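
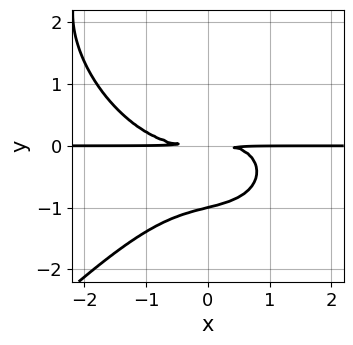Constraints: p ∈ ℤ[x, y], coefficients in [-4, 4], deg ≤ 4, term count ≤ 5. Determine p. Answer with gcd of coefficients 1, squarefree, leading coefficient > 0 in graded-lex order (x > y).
x^3*y - y^4 - x*y^2 + 2*y^3 + 3*y^2

(a) Degree: a generic line meets the curve in up to 4 points, so deg p = 4.
(b) Against the integer gridlines: the visible x-axis segment lies entirely on the curve; one y-axis crossing is at y = -1.
(c) Fitting integer coefficients to these (and the overall shape) gives p.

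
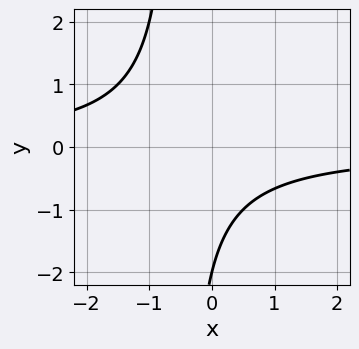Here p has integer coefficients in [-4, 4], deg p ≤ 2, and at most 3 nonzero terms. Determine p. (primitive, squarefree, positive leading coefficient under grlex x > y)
First, degree: no degree-1 curve has this shape, so deg p = 2.
Then, reading off the gridlines: it crosses the y-axis at the gridline y = -2; the curve avoids every integer x-axis point in the box.
Finally, the integer polynomial consistent with all of this is the stated p.

2*x*y + y + 2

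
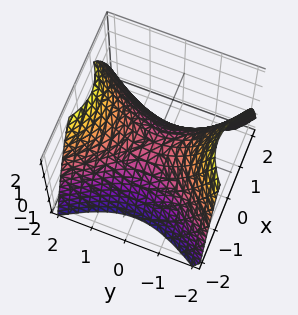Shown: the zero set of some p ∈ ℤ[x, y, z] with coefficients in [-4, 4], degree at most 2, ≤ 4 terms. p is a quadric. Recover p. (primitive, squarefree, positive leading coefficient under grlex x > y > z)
First, degree: a hyperbolic paraboloid; a quadric, so deg p = 2.
Next, symmetries: it's symmetric under y → −y, forcing even powers of y; mirror symmetry x ↦ −x ⇒ only even powers of x.
Next, against the integer gridlines: one x-axis crossing is at x = 0; it meets the z-axis at z = 0 (among the integer gridlines); it meets the y-axis at y = 0 (among the integer gridlines).
Finally, solving for integer coefficients yields p as stated.

3*x^2 - 2*y^2 + 3*z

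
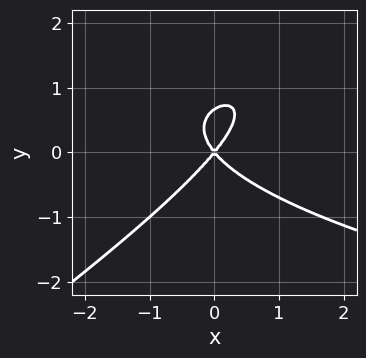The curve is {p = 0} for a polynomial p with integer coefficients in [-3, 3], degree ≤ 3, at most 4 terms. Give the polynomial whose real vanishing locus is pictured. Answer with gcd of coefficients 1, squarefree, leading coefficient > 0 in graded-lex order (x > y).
2*x*y^2 - 3*y^3 - 3*x^2 + 2*y^2

(a) The degree is 3 — the shape is more complex than any degree-2 curve.
(b) From the axis intercepts and sections: it crosses the x-axis at the gridline x = 0; it meets the y-axis at y = 0 (among the integer gridlines).
(c) Solving for integer coefficients yields p as stated.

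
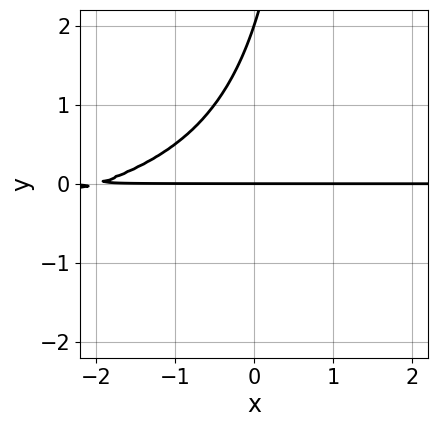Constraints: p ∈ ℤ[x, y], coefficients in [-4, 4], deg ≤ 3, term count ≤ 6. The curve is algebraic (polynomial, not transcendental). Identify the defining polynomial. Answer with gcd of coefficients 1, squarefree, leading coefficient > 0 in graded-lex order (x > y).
(a) Degree: the shape is more complex than any degree-2 curve, so deg p = 3.
(b) From the visible intercepts: among the integer gridlines, it crosses the y-axis at y ∈ {0, 2}; every point of the x-axis in the box is on the curve.
(c) Matching integer coefficients to the picture gives p.

x*y^2 + x*y - y^2 + 2*y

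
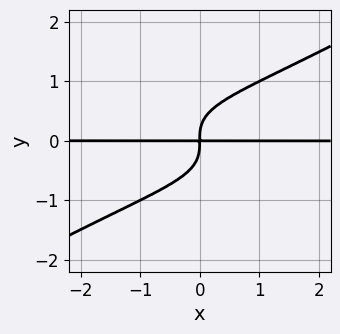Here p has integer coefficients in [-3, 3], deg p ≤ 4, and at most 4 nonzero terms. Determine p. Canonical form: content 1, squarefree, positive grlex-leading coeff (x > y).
x^2*y^2 - 3*y^4 + 2*x*y

First, degree: no degree-3 curve has this shape, so deg p = 4.
Next, against the integer gridlines: the visible x-axis segment lies entirely on the curve.
Finally, the integer polynomial consistent with all of this is the stated p.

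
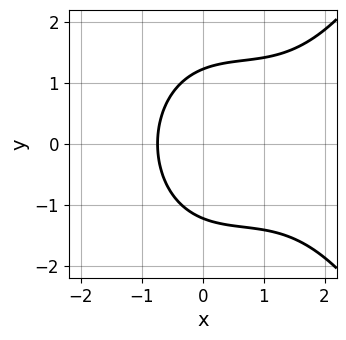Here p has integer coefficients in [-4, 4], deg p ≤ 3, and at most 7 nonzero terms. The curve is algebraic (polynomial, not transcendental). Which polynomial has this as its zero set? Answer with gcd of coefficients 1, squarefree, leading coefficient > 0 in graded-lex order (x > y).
(a) Degree: the shape is more complex than any degree-2 curve, so deg p = 3.
(b) Symmetries: it's symmetric under y → −y, forcing even powers of y.
(c) Matching integer coefficients to the picture gives p.

x^3 - 2*x^2 - 2*y^2 + 2*x + 3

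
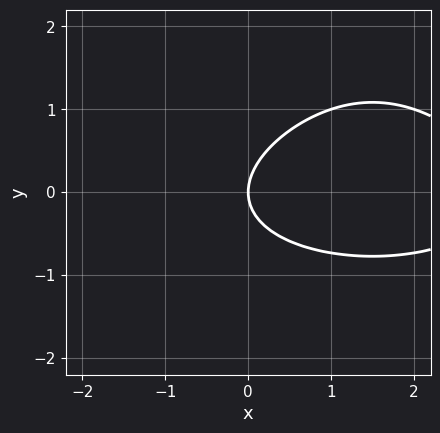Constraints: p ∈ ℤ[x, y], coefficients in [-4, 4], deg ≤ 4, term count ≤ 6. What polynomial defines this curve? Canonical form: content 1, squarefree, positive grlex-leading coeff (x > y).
y^3 - x^2 - 3*y^2 + 3*x

First, degree: the shape is more complex than any degree-2 curve, so deg p = 3.
Next, reading off the gridlines: it meets the x-axis at x = 0 (among the integer gridlines); it crosses the y-axis at the gridline y = 0.
Finally, solving for integer coefficients yields p as stated.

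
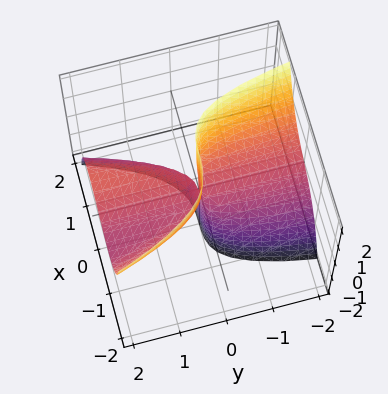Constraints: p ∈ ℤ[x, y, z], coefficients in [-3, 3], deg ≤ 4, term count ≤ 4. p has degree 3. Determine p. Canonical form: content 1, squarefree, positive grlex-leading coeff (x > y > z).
1. Degree: no degree-2 surface has this shape, so deg p = 3.
2. Against the integer gridlines: every point of the z-axis in the box is on the surface; the visible y-axis segment lies entirely on the surface; it meets the x-axis at x = 0 (among the integer gridlines).
3. Assembling these constraints gives the stated polynomial.

3*x^3 - 2*x*y + 3*y*z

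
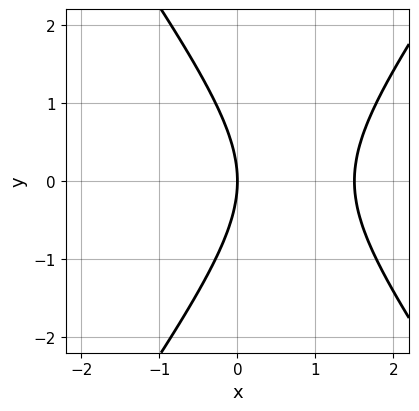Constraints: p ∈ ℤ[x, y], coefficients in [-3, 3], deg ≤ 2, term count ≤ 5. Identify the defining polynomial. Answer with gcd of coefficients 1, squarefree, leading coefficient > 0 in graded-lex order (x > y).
2*x^2 - y^2 - 3*x

First, deg p = 2. No degree-1 curve has this shape.
Then, symmetries: it's symmetric under y → −y, forcing even powers of y.
Next, reading off the gridlines: one x-axis crossing is at x = 0; it meets the y-axis at y = 0 (among the integer gridlines).
Finally, these observations pin down the coefficients.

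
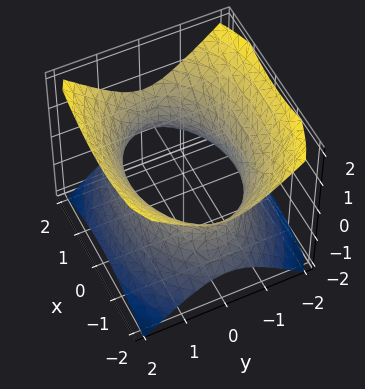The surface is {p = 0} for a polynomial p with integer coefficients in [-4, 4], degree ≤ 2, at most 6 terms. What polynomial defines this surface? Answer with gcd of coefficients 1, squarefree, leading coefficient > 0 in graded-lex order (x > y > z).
(a) Degree: an hourglass — one-sheet hyperboloid; a quadric, so deg p = 2.
(b) Symmetries: it's symmetric under z → −z, forcing even powers of z; mirror symmetry x ↦ −x ⇒ only even powers of x; the y ↦ −y reflection is a symmetry, so y appears only in even powers.
(c) Checking where it meets the axes: no z-intercept at any integer in the box.
(d) These observations pin down the coefficients.

x^2 + 2*y^2 - 2*z^2 - 3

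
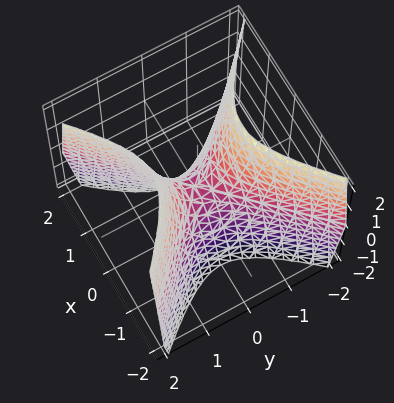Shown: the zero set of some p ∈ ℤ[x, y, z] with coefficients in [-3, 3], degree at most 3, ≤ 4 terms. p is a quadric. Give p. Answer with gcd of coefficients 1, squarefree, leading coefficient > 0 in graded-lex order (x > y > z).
First, degree: a hyperbolic paraboloid; a quadric, so deg p = 2.
Next, symmetries: it's symmetric under x → −x, forcing even powers of x; it's symmetric under y → −y, forcing even powers of y.
Then, observable constraints: it crosses the y-axis at the gridline y = 0; one x-axis crossing is at x = 0; one z-axis crossing is at z = 0.
Finally, assembling these constraints gives the stated polynomial.

2*x^2 - 2*y^2 + z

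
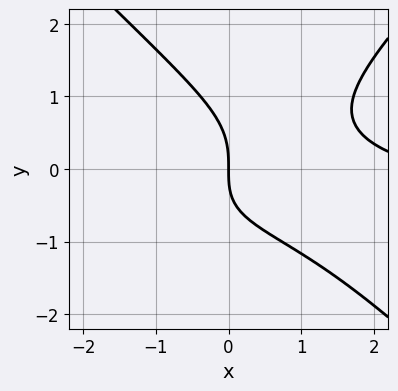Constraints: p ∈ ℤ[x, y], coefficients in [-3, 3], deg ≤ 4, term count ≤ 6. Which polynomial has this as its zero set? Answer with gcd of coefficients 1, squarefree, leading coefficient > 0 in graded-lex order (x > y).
deg p = 3. The shape is more complex than any degree-2 curve.
From the visible intercepts: it meets the y-axis at y = 0 (among the integer gridlines); one x-axis crossing is at x = 0.
The integer polynomial consistent with all of this is the stated p.

2*x^2*y - 2*y^3 + x^2 - x*y - 3*x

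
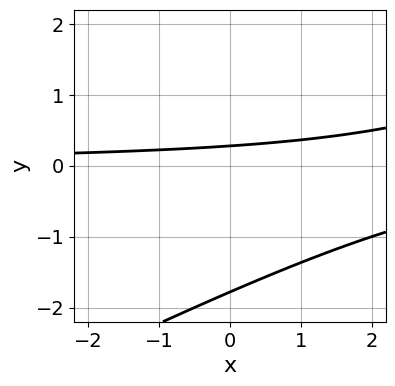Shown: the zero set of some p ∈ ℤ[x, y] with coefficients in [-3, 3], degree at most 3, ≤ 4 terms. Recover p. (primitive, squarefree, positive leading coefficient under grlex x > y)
x*y - 2*y^2 - 3*y + 1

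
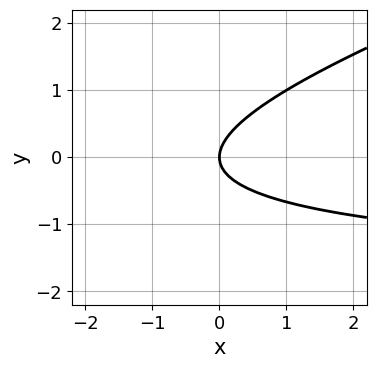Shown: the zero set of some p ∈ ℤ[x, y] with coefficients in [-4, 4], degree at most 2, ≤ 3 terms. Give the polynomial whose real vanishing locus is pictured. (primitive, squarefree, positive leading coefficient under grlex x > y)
(a) Degree: the shape is more complex than any degree-1 curve, so deg p = 2.
(b) Against the integer gridlines: one x-axis crossing is at x = 0; it crosses the y-axis at the gridline y = 0.
(c) Matching integer coefficients to the picture gives p.

x*y - 3*y^2 + 2*x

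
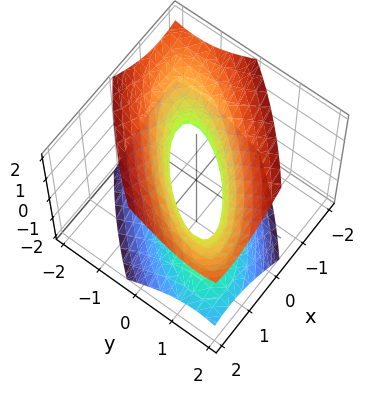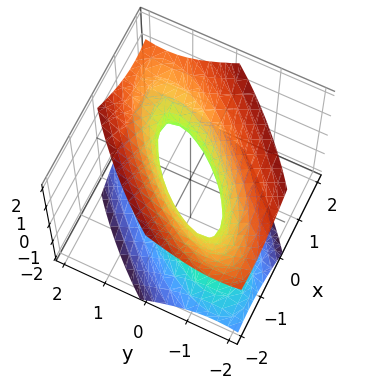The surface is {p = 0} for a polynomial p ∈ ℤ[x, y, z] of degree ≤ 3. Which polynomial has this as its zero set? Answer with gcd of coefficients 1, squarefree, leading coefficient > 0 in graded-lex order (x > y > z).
2*x^2 - 3*x*y + 2*y^2 - 2*z^2 - 1

The degree is 2 — no degree-1 surface has this shape.
Observable constraints: it misses every integer gridline on the z-axis.
Fitting integer coefficients to these (and the overall shape) gives p.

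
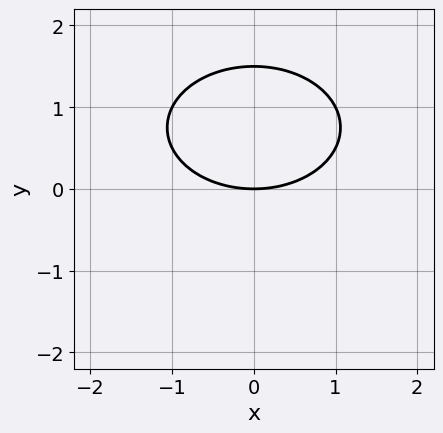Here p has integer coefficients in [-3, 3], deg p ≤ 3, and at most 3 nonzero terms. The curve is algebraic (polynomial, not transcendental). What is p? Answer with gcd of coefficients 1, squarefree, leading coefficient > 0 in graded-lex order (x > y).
x^2 + 2*y^2 - 3*y

(a) deg p = 2.
(b) Symmetries: it's symmetric under x → −x, forcing even powers of x.
(c) From the axis intercepts and sections: one x-axis crossing is at x = 0; one y-axis crossing is at y = 0.
(d) Putting this together gives p.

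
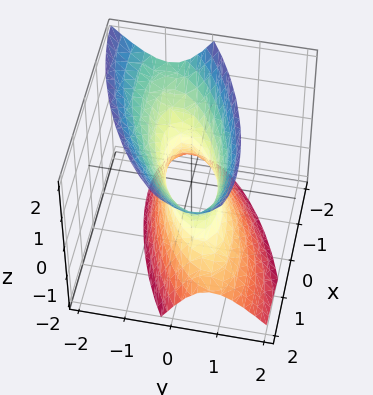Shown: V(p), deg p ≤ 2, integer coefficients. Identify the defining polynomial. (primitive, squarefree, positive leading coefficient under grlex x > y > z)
(a) deg p = 2.
(b) Against the integer gridlines: among the integer gridlines, it crosses the x-axis at x ∈ {-1, 1}; the surface avoids every integer z-axis point in the box.
(c) Together with the visible shape, these determine p as stated.

x^2 - 2*x*y + 3*y^2 + y*z - z^2 - 1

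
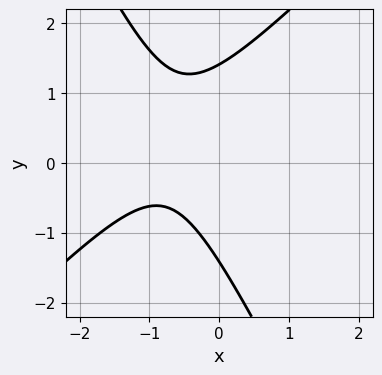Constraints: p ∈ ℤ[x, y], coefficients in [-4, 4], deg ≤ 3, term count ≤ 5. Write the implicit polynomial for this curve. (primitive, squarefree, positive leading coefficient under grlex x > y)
1. deg p = 2.
2. From the visible intercepts: no x-intercept at any integer in the box.
3. Putting this together gives p.

2*x^2 - x*y - y^2 + 3*x + 2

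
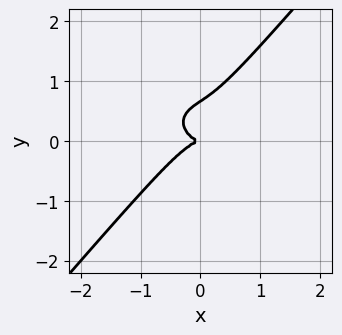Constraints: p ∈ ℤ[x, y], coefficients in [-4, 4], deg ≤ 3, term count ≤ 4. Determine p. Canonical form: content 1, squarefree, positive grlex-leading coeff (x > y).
First, degree: no degree-2 curve has this shape, so deg p = 3.
Then, checking where it meets the axes: one x-axis crossing is at x = 0; it meets the y-axis at y = 0 (among the integer gridlines).
Finally, assembling these constraints gives the stated polynomial.

2*x^3 + 2*x*y^2 - 3*y^3 + 2*y^2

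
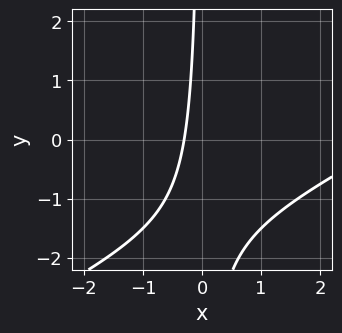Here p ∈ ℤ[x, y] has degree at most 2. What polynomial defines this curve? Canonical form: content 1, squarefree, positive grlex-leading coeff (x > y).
1. The degree is 2 — no degree-1 curve has this shape.
2. Checking where it meets the axes: the curve avoids every integer y-axis point in the box.
3. Assembling these constraints gives the stated polynomial.

x^2 - 2*x*y - 3*x - 1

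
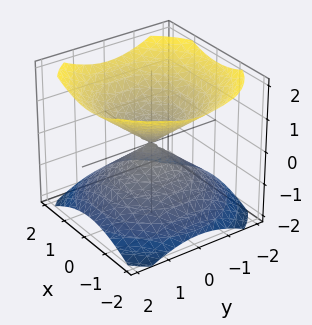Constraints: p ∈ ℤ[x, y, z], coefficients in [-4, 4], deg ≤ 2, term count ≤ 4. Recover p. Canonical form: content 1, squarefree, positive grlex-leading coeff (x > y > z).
2*x^2 + 2*y^2 - 3*z^2

The picture has 2 separate pieces. They look like related sheets of one shape, so recover p as a whole.
Degree: a double cone through the origin; a quadric, so deg p = 2.
Symmetries: the z ↦ −z reflection is a symmetry, so z appears only in even powers; every cross-section ⟂ z is a circle, so x, y appear only via x² + y².
Checking where it meets the axes: one z-axis crossing is at z = 0; one x-axis crossing is at x = 0; it crosses the y-axis at the gridline y = 0; a circular section at z = 1 has radius between 1 and 2.
The integer polynomial consistent with all of this is the stated p.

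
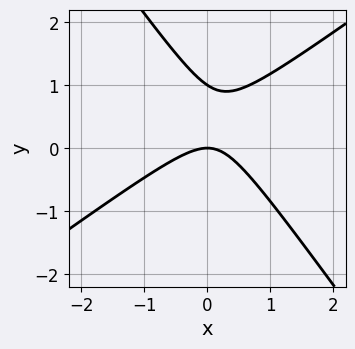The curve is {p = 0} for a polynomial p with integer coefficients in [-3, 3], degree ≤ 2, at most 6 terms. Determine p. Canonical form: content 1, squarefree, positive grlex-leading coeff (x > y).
3*x^2 - 2*x*y - 3*y^2 + 3*y

First, degree: the shape is more complex than any degree-1 curve, so deg p = 2.
Then, against the integer gridlines: it meets the x-axis at x = 0 (among the integer gridlines); among the integer gridlines, it crosses the y-axis at y ∈ {0, 1}.
Finally, putting this together gives p.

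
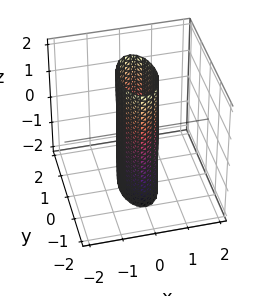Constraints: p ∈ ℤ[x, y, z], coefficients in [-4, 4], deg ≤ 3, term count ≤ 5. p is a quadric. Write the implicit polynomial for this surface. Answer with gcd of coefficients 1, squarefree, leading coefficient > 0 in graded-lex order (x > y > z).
3*x^2 + y^2 - 1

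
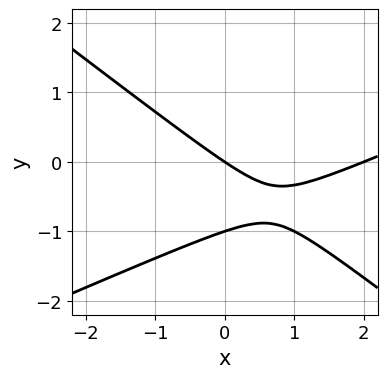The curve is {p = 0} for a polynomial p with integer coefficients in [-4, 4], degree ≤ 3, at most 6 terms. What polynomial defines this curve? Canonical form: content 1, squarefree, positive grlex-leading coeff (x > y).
x^2 - x*y - 3*y^2 - 2*x - 3*y

(a) The degree is 2 — no degree-1 curve has this shape.
(b) Checking where it meets the axes: the x-axis gridline crossings are at x ∈ {0, 2}; among the integer gridlines, it crosses the y-axis at y ∈ {-1, 0}.
(c) Putting this together gives p.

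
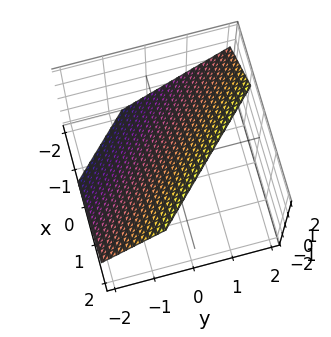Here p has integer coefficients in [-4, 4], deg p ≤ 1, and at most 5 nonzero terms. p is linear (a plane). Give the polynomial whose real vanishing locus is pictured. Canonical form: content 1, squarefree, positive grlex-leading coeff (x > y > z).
3*x + 3*y - 3*z + 2

(a) Degree: every cross-section is a straight line — this is a plane, so deg p = 1.
(b) Putting this together gives p.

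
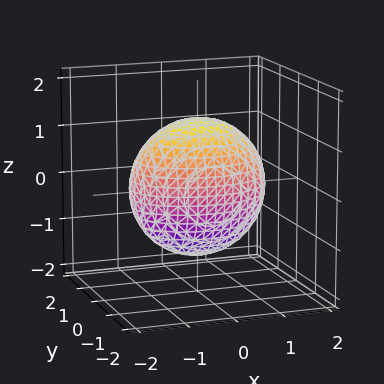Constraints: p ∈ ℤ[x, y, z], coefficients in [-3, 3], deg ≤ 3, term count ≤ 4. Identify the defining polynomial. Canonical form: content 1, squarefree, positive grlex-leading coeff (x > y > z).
x^2 + 2*y^2 + z^2 - 2

The degree is 2 — bounded and convex; a quadric.
Symmetries: mirror symmetry x ↦ −x ⇒ only even powers of x; the z ↦ −z reflection is a symmetry, so z appears only in even powers; mirror symmetry y ↦ −y ⇒ only even powers of y.
From the visible intercepts: among the integer gridlines, it crosses the y-axis at y ∈ {-1, 1}.
The integer polynomial consistent with all of this is the stated p.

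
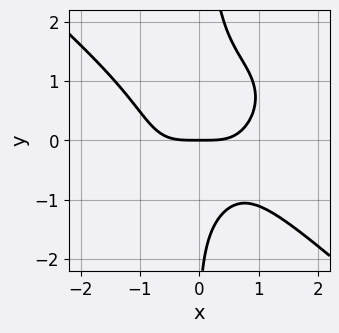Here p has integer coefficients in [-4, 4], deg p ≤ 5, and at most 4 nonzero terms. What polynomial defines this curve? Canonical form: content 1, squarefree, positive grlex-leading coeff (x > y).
1. Degree: a generic line meets the curve in up to 4 points, so deg p = 4.
2. Checking where it meets the axes: it crosses the y-axis at the gridline y = 0; one x-axis crossing is at x = 0.
3. Matching integer coefficients to the picture gives p.

2*x^4 + 3*x*y^3 - y^2 - 3*y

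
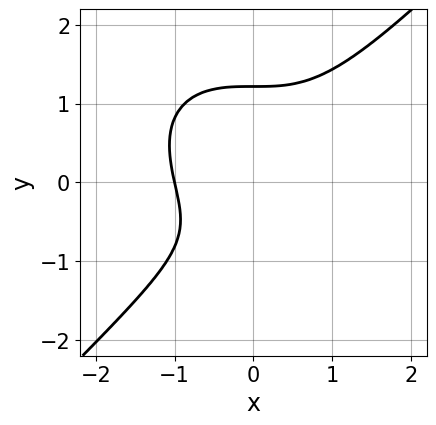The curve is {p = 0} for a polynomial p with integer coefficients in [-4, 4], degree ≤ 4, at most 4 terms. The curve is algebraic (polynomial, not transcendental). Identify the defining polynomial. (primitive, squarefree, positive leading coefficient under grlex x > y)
1. The degree is 3 — no degree-2 curve has this shape.
2. From the axis intercepts and sections: one x-axis crossing is at x = -1.
3. The integer polynomial consistent with all of this is the stated p.

3*x^3 - 3*y^3 + 2*y + 3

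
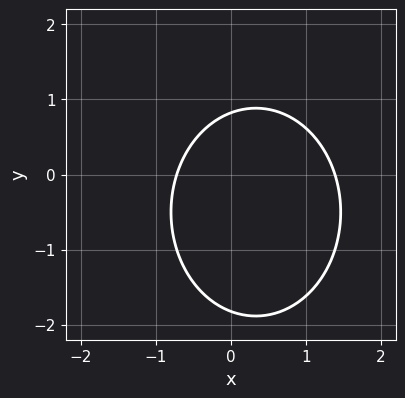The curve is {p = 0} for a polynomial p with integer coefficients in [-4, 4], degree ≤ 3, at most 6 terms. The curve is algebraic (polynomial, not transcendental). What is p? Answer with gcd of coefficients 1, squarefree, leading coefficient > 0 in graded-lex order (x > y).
First, degree: no degree-1 curve has this shape, so deg p = 2.
Finally, solving for integer coefficients yields p as stated.

3*x^2 + 2*y^2 - 2*x + 2*y - 3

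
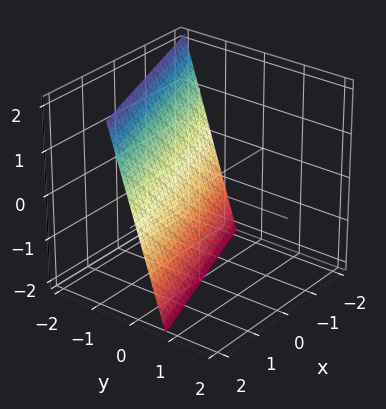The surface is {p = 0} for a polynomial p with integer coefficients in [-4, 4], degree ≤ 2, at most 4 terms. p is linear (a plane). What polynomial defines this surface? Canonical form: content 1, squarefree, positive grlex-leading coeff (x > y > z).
The degree is 1 — the surface is flat (a plane).
Against the integer gridlines: one z-axis crossing is at z = -2; it meets the x-axis at x = 2 (among the integer gridlines).
Assembling these constraints gives the stated polynomial.

x - 3*y - z - 2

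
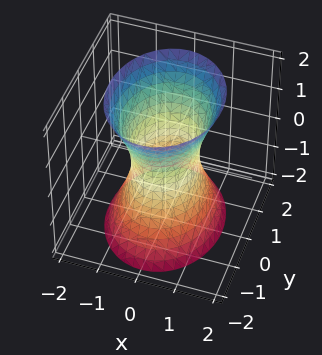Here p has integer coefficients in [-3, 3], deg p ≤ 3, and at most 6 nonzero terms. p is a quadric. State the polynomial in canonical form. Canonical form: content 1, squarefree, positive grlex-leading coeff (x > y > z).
3*x^2 + 2*y^2 - z^2 - 2

(a) deg p = 2.
(b) Symmetries: mirror symmetry x ↦ −x ⇒ only even powers of x; it's symmetric under z → −z, forcing even powers of z; the y ↦ −y reflection is a symmetry, so y appears only in even powers.
(c) Observable constraints: it misses every integer gridline on the z-axis; the y-axis gridline crossings are at y ∈ {-1, 1}.
(d) Matching integer coefficients to the picture gives p.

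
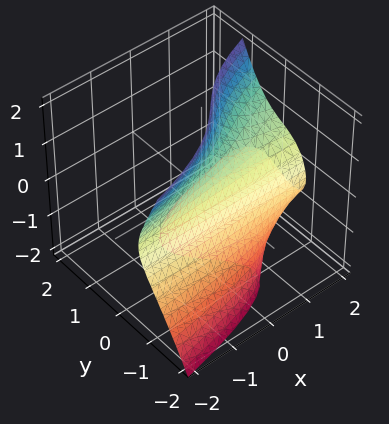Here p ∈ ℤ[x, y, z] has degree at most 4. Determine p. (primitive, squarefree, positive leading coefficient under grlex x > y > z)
(a) The degree is 3 — the shape is more complex than any degree-2 surface.
(b) Reading off the gridlines: no z-intercept at any integer in the box; it misses every integer gridline on the x-axis.
(c) Together with the visible shape, these determine p as stated.

x*z^2 - 2*y^3 - 2*y*z - 1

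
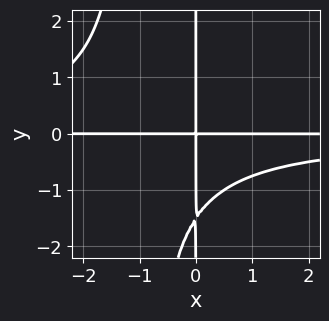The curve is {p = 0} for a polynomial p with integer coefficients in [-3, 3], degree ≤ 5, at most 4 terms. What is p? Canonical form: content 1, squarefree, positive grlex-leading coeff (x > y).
First, degree: no degree-3 curve has this shape, so deg p = 4.
Then, from the axis intercepts and sections: every point of the y-axis in the box is on the curve; the visible x-axis segment lies entirely on the curve.
Finally, these observations pin down the coefficients.

2*x^2*y^2 + 2*x*y^2 + 3*x*y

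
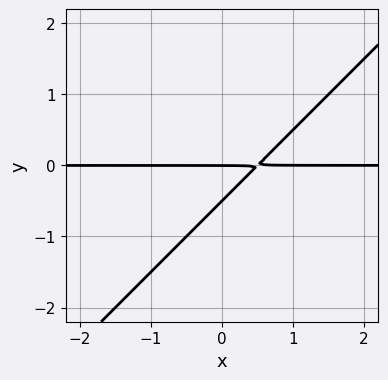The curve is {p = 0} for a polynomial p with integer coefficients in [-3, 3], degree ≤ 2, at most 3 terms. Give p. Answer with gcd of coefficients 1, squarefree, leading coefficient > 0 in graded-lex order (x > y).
2*x*y - 2*y^2 - y

(a) The degree is 2 — a generic line meets the curve in up to 2 points.
(b) Against the integer gridlines: every point of the x-axis in the box is on the curve; one y-axis crossing is at y = 0.
(c) Matching integer coefficients to the picture gives p.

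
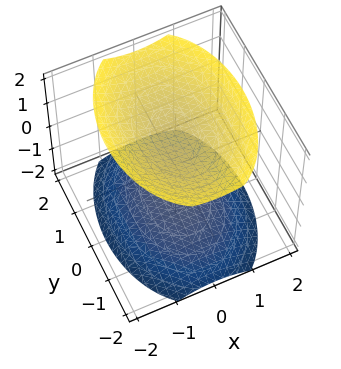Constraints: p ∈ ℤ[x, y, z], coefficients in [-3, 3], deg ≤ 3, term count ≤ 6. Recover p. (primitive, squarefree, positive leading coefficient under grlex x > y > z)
There are 2 components. They look like related sheets of one shape, so recover p as a whole.
The degree is 2 — two separate bowl-shaped sheets opening away from each other; a quadric.
Symmetries: the z ↦ −z reflection is a symmetry, so z appears only in even powers; it's symmetric under x → −x, forcing even powers of x; it's symmetric under y → −y, forcing even powers of y.
Observable constraints: the surface avoids every integer x-axis point in the box; no y-intercept at any integer in the box.
Assembling these constraints gives the stated polynomial.

2*x^2 + y^2 - 2*z^2 + 3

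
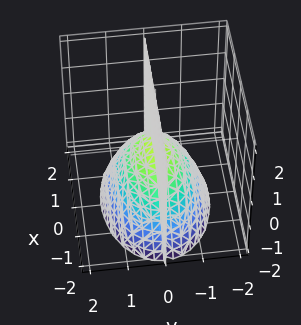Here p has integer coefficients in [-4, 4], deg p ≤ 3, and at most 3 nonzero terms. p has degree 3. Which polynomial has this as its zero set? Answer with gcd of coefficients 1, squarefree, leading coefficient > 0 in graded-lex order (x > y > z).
First, the picture has 2 separate pieces. They look like related sheets of one shape, so recover p as a whole.
Then, deg p = 3. A generic line meets the surface in up to 3 points.
Next, from the axis intercepts and sections: every point of the z-axis in the box is on the surface; the visible x-axis segment lies entirely on the surface; it meets the y-axis at y = 0 (among the integer gridlines).
Finally, together with the visible shape, these determine p as stated.

x^2*y + 2*y^3 + 2*y*z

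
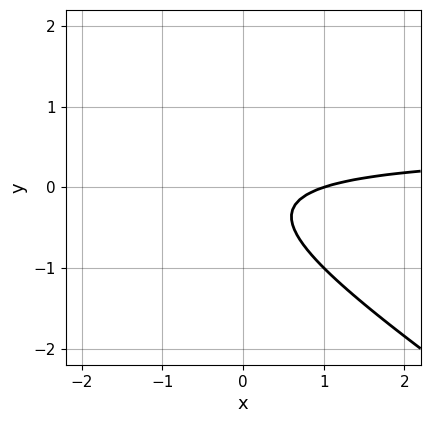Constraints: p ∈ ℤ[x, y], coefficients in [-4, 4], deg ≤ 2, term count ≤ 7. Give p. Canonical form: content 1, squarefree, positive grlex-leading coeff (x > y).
2*x*y + 3*y^2 - x + y + 1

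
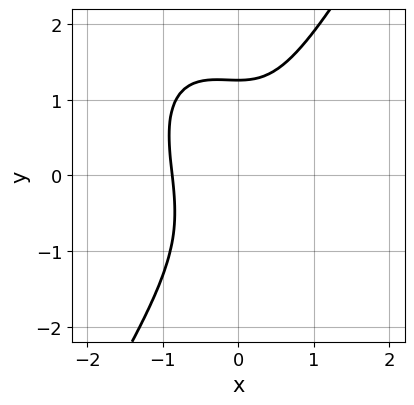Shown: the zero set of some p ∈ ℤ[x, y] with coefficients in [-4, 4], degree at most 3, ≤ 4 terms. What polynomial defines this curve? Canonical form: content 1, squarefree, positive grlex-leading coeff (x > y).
3*x^3 + x^2*y - y^3 + 2

First, deg p = 3. No degree-2 curve has this shape.
Finally, matching integer coefficients to the picture gives p.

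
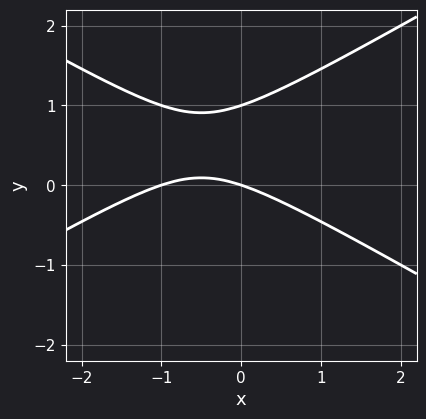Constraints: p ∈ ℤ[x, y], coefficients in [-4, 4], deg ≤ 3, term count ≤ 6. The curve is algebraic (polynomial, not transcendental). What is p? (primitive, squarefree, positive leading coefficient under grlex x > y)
x^2 - 3*y^2 + x + 3*y

First, the degree is 2 — a generic line meets the curve in up to 2 points.
Then, reading off the gridlines: among the integer gridlines, it crosses the x-axis at x ∈ {-1, 0}; the y-axis gridline crossings are at y ∈ {0, 1}.
Finally, these observations pin down the coefficients.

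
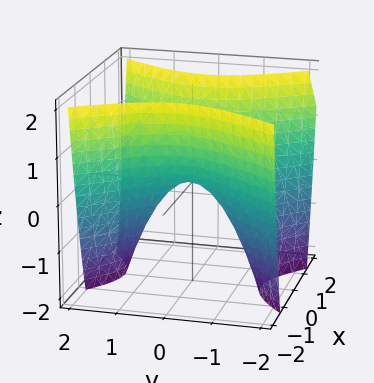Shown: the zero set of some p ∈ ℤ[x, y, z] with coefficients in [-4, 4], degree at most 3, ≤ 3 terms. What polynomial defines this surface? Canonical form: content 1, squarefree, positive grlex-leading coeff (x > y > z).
3*x^2 - 2*y^2 - 2*z

First, degree: a saddle surface; a quadric, so deg p = 2.
Next, symmetries: it's symmetric under y → −y, forcing even powers of y; mirror symmetry x ↦ −x ⇒ only even powers of x.
Next, reading off the gridlines: one z-axis crossing is at z = 0; it crosses the y-axis at the gridline y = 0; one x-axis crossing is at x = 0.
Finally, putting this together gives p.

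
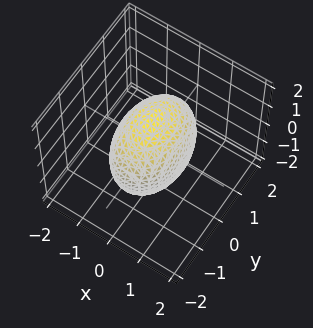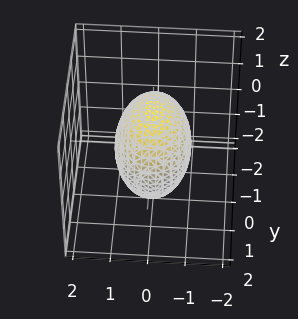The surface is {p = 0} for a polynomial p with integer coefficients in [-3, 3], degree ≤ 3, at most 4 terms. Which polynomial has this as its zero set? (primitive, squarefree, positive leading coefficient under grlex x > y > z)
First, degree: bounded and convex; a quadric, so deg p = 2.
Then, symmetries: it's symmetric under z → −z, forcing even powers of z; mirror symmetry y ↦ −y ⇒ only even powers of y; the x ↦ −x reflection is a symmetry, so x appears only in even powers.
Then, reading off the gridlines: among the integer gridlines, it crosses the x-axis at x ∈ {-1, 1}.
Finally, putting this together gives p.

2*x^2 + y^2 + z^2 - 2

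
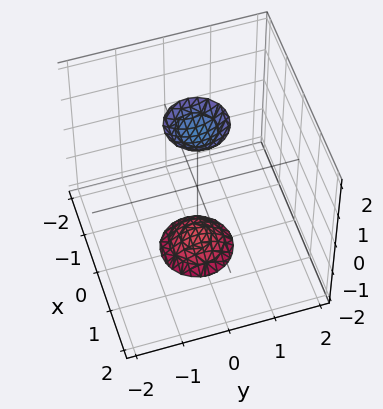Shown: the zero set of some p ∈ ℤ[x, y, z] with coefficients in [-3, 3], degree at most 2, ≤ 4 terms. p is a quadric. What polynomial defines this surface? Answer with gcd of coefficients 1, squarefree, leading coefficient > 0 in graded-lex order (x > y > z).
3*x^2 + 3*y^2 - z^2 + 3

(a) There are 2 components. Treating them together as one polynomial.
(b) The degree is 2 — two sheets facing apart; a quadric.
(c) Symmetries: it's symmetric under z → −z, forcing even powers of z; every cross-section ⟂ z is a circle, so x, y appear only via x² + y².
(d) From the visible intercepts: a circular section at z = 2 has radius between 0 and 1; it misses every integer gridline on the y-axis.
(e) Together with the visible shape, these determine p as stated.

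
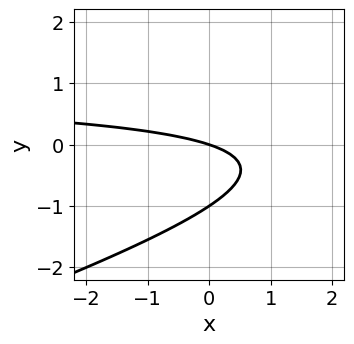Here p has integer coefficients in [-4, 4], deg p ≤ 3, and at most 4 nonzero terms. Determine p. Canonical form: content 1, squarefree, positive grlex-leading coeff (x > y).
x*y - 3*y^2 - x - 3*y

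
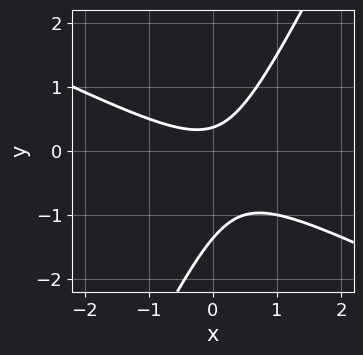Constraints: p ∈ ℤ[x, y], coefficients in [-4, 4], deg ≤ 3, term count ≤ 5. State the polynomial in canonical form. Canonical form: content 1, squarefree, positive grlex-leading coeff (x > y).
2*x^2 + 3*x*y - 2*y^2 - 2*y + 1

deg p = 2.
Observable constraints: it misses every integer gridline on the x-axis.
Fitting integer coefficients to these (and the overall shape) gives p.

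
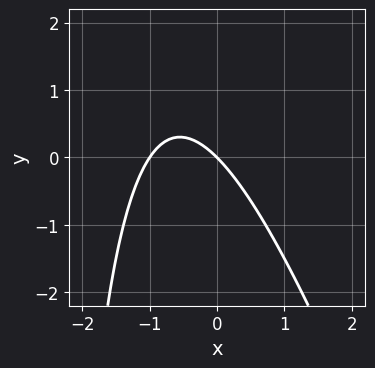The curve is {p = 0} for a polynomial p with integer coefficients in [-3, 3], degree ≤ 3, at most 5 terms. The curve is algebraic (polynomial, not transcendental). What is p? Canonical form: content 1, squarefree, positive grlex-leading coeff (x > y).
3*x^2 + x*y + 3*x + 3*y

First, degree: a generic line meets the curve in up to 2 points, so deg p = 2.
Next, from the visible intercepts: one y-axis crossing is at y = 0; the x-axis gridline crossings are at x ∈ {-1, 0}.
Finally, these observations pin down the coefficients.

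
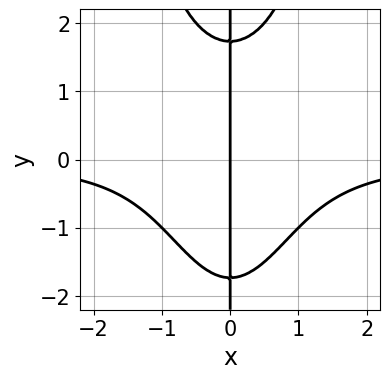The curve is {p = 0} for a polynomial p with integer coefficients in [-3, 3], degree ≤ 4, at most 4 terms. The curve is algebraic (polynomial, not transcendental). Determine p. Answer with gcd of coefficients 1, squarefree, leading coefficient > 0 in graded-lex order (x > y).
2*x^3*y - x*y^2 + 3*x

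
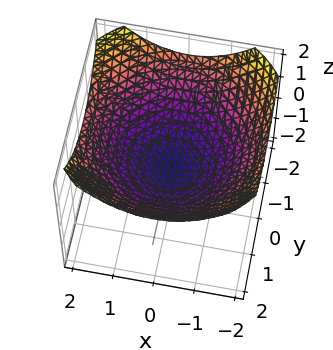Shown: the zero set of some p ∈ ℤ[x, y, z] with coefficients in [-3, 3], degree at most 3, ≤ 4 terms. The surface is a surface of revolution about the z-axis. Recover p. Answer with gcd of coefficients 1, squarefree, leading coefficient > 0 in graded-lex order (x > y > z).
x^2 + y^2 - 3*z - 1

(a) The degree is 2 — a generic line meets the surface in up to 2 points.
(b) Symmetries: rotational symmetry about the z-axis ⇒ p depends on x, y only through x² + y².
(c) Reading off the gridlines: a circular section at z = 0 has radius exactly 1; among the integer gridlines, it crosses the x-axis at x ∈ {-1, 1}; the y-axis gridline crossings are at y ∈ {-1, 1}.
(d) The integer polynomial consistent with all of this is the stated p.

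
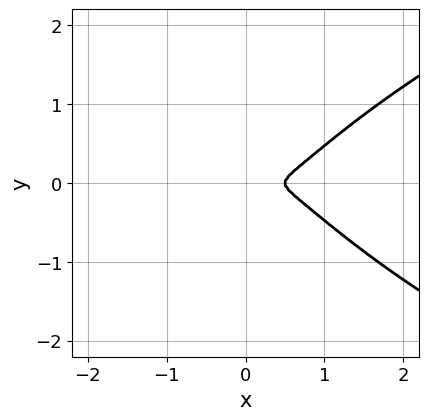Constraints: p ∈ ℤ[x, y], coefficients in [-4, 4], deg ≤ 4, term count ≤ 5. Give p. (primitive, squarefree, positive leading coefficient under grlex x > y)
1. deg p = 4. A generic line meets the curve in up to 4 points.
2. Symmetries: the y ↦ −y reflection is a symmetry, so y appears only in even powers.
3. Fitting integer coefficients to these (and the overall shape) gives p.

2*y^4 - 2*x^3 + x*y^2 + x^2 + 3*y^2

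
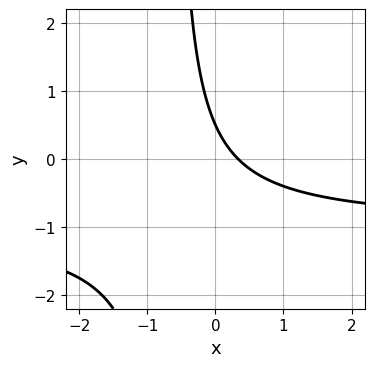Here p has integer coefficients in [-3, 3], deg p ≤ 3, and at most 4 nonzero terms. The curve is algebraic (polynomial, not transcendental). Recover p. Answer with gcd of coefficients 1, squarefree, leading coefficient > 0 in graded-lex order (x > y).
3*x*y + 3*x + 2*y - 1

1. deg p = 2. The shape is more complex than any degree-1 curve.
2. Matching integer coefficients to the picture gives p.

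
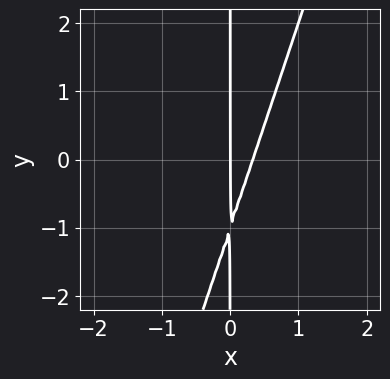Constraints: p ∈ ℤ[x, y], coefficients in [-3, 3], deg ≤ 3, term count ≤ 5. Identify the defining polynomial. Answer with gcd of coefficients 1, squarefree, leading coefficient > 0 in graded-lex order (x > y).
3*x^2 - x*y - x

(a) deg p = 2. The shape is more complex than any degree-1 curve.
(b) Checking where it meets the axes: it meets the x-axis at x = 0 (among the integer gridlines); every point of the y-axis in the box is on the curve.
(c) Putting this together gives p.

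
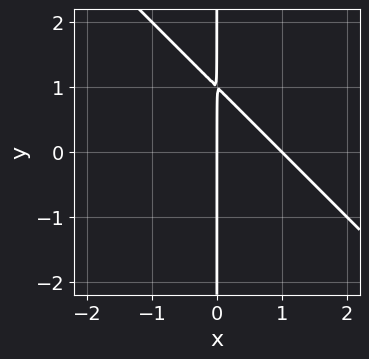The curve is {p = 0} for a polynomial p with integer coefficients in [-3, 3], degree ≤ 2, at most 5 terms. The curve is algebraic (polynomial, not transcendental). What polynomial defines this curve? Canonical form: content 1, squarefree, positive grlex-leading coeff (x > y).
1. Degree: no degree-1 curve has this shape, so deg p = 2.
2. Reading off the gridlines: the x-axis gridline crossings are at x ∈ {0, 1}; every point of the y-axis in the box is on the curve.
3. Together with the visible shape, these determine p as stated.

x^2 + x*y - x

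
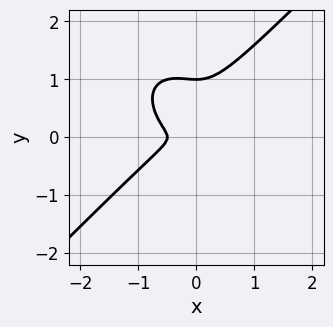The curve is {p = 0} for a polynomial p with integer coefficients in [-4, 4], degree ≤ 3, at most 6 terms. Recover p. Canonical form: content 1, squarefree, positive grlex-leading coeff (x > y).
1. Degree: a generic line meets the curve in up to 3 points, so deg p = 3.
2. Checking where it meets the axes: it meets the y-axis at y = 1 (among the integer gridlines).
3. These observations pin down the coefficients.

2*x^3 - 2*y^3 + x^2 + 2*y^2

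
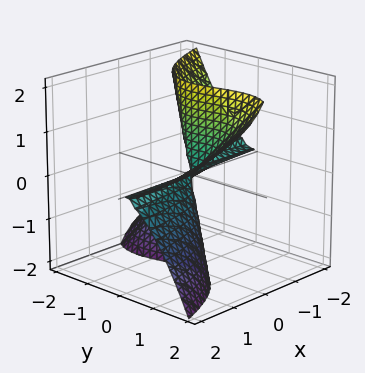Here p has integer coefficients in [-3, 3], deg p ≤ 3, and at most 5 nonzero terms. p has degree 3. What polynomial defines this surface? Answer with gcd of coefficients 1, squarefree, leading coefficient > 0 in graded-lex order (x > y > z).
3*x*z^2 - 2*y^3 + 2*y^2*z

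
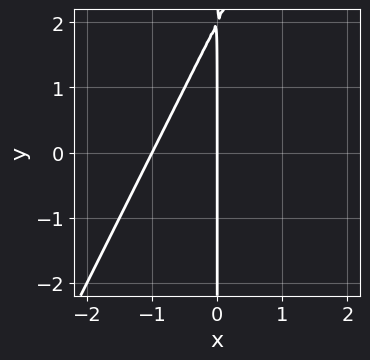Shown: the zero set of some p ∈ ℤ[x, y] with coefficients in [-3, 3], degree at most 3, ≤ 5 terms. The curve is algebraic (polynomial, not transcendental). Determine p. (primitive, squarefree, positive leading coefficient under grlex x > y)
(a) The degree is 2 — a generic line meets the curve in up to 2 points.
(b) From the axis intercepts and sections: the visible y-axis segment lies entirely on the curve; the x-axis gridline crossings are at x ∈ {-1, 0}.
(c) Solving for integer coefficients yields p as stated.

2*x^2 - x*y + 2*x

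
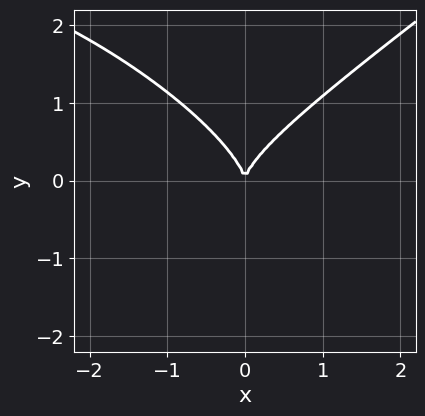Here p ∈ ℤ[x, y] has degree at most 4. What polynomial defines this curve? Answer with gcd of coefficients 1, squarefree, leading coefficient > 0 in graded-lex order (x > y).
x^3 + x^2*y - x*y^2 - 3*y^3 + 3*x^2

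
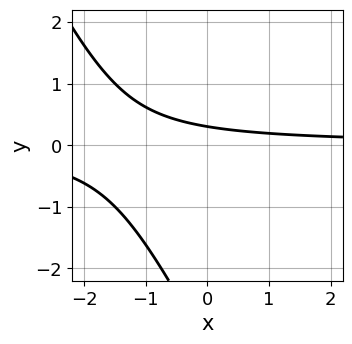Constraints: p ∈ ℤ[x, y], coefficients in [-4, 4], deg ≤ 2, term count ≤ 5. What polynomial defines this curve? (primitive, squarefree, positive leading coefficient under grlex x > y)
2*x*y + y^2 + 3*y - 1

(a) Degree: a generic line meets the curve in up to 2 points, so deg p = 2.
(b) From the axis intercepts and sections: it misses every integer gridline on the x-axis.
(c) Fitting integer coefficients to these (and the overall shape) gives p.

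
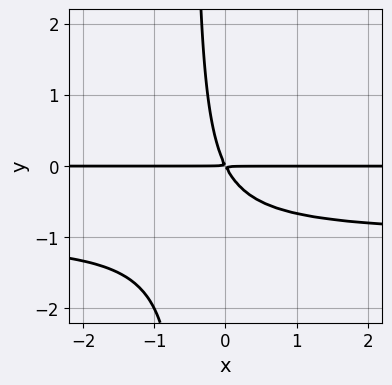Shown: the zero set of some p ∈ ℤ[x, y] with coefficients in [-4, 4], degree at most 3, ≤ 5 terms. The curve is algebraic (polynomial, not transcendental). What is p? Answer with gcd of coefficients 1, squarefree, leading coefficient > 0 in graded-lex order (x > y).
1. Degree: no degree-2 curve has this shape, so deg p = 3.
2. From the visible intercepts: every point of the x-axis in the box is on the curve.
3. Fitting integer coefficients to these (and the overall shape) gives p.

2*x*y^2 + 2*x*y + y^2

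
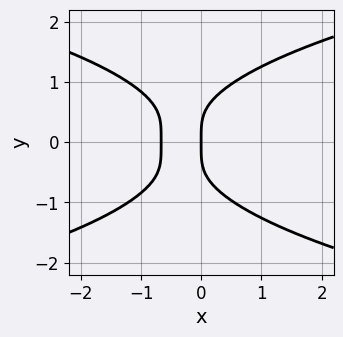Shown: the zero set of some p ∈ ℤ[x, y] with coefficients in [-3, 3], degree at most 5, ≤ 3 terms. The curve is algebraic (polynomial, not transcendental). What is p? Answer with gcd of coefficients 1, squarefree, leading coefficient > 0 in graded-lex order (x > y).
2*y^4 - 3*x^2 - 2*x

First, the degree is 4 — the shape is more complex than any degree-3 curve.
Then, symmetries: it's symmetric under y → −y, forcing even powers of y.
Then, checking where it meets the axes: one y-axis crossing is at y = 0; it crosses the x-axis at the gridline x = 0.
Finally, matching integer coefficients to the picture gives p.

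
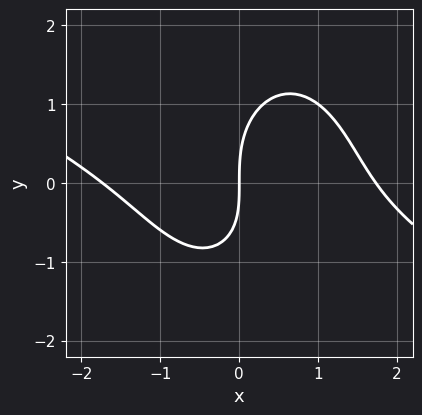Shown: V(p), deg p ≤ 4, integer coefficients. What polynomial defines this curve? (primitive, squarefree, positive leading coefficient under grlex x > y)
Degree: the shape is more complex than any degree-2 curve, so deg p = 3.
Observable constraints: it crosses the y-axis at the gridline y = 0; it crosses the x-axis at the gridline x = 0.
Fitting integer coefficients to these (and the overall shape) gives p.

x^3 + 2*x^2*y + y^3 - x*y - 3*x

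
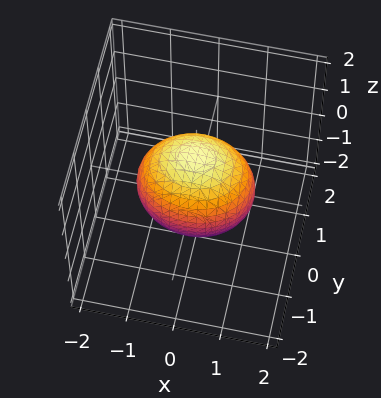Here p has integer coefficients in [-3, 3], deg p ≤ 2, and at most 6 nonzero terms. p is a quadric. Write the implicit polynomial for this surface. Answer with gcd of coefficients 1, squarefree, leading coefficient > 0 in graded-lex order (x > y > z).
(a) deg p = 2. Bounded and convex; a quadric.
(b) Symmetries: the x ↦ −x reflection is a symmetry, so x appears only in even powers; mirror symmetry z ↦ −z ⇒ only even powers of z; the y ↦ −y reflection is a symmetry, so y appears only in even powers.
(c) Observable constraints: the y-axis gridline crossings are at y ∈ {-1, 1}.
(d) Together with the visible shape, these determine p as stated.

2*x^2 + 3*y^2 + 2*z^2 - 3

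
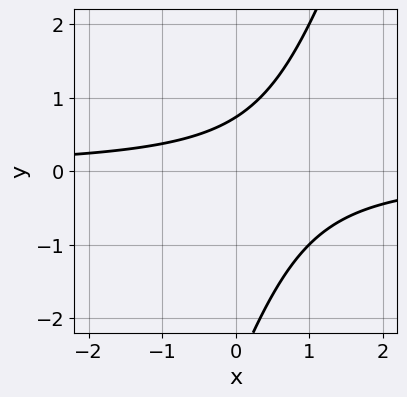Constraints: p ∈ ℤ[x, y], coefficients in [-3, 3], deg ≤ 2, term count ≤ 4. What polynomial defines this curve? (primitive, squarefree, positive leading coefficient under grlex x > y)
3*x*y - y^2 - 2*y + 2

1. The degree is 2 — no degree-1 curve has this shape.
2. From the axis intercepts and sections: no x-intercept at any integer in the box.
3. Solving for integer coefficients yields p as stated.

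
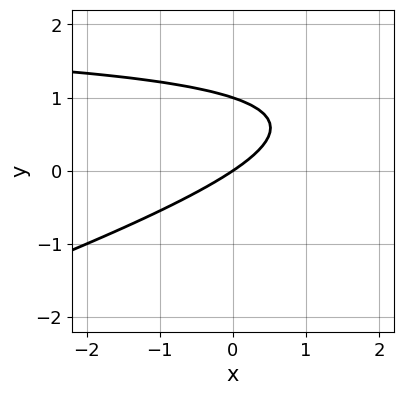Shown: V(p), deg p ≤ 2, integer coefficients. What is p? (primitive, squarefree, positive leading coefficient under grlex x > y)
x*y - 3*y^2 - 2*x + 3*y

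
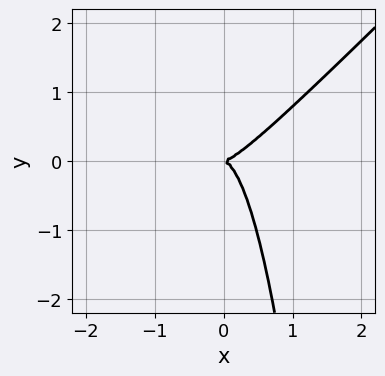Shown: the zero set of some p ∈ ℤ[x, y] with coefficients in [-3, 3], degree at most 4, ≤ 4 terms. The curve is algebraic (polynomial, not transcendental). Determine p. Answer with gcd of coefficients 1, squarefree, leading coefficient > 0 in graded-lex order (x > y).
First, the degree is 3 — no degree-2 curve has this shape.
Then, from the visible intercepts: one x-axis crossing is at x = 0; one y-axis crossing is at y = 0.
Finally, solving for integer coefficients yields p as stated.

3*x^3 - 3*x^2*y - y^2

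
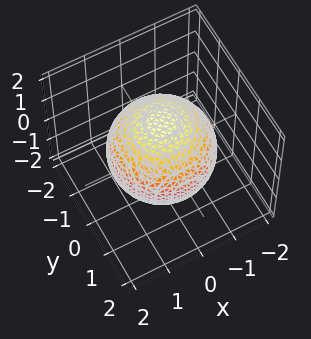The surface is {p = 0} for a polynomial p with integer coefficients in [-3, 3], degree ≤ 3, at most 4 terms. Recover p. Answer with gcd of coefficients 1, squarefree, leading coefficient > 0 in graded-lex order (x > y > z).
x^2 + y^2 + z^2 - 2

(a) deg p = 2. Bounded and convex; a quadric.
(b) Symmetry: the z-axis is an axis of rotation, so x and y enter only as x² + y²; mirror symmetry z ↦ −z ⇒ only even powers of z.
(c) From the visible intercepts: a circular section at z = 1 has radius exactly 1.
(d) Together with the visible shape, these determine p as stated.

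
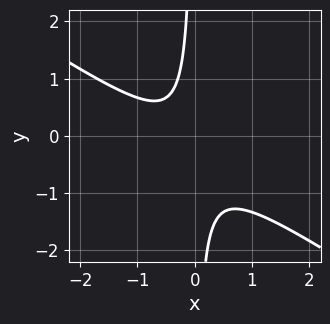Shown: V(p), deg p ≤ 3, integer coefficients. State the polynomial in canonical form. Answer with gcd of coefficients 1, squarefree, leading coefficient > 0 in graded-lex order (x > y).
1. Degree: no degree-1 curve has this shape, so deg p = 2.
2. Observable constraints: the curve avoids every integer y-axis point in the box; it misses every integer gridline on the x-axis.
3. Together with the visible shape, these determine p as stated.

2*x^2 + 3*x*y + x + 1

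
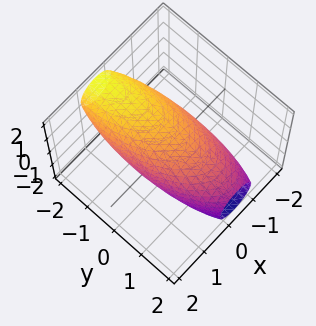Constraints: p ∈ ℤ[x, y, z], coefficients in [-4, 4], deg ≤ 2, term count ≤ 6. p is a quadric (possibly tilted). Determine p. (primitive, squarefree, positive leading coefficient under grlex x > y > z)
1. deg p = 2. A generic line meets the surface in up to 2 points.
2. Checking where it meets the axes: among the integer gridlines, it crosses the x-axis at x ∈ {-1, 1}.
3. The integer polynomial consistent with all of this is the stated p.

3*x^2 + x*y + y^2 + 2*y*z + 2*z^2 - 3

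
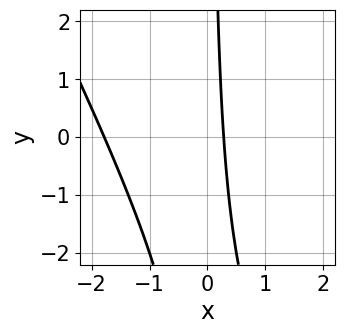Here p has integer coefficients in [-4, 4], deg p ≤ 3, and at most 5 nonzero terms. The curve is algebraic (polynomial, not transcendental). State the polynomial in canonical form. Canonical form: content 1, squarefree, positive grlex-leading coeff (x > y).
Degree: the shape is more complex than any degree-1 curve, so deg p = 2.
From the axis intercepts and sections: the curve avoids every integer y-axis point in the box.
Together with the visible shape, these determine p as stated.

2*x^2 + x*y + 3*x - 1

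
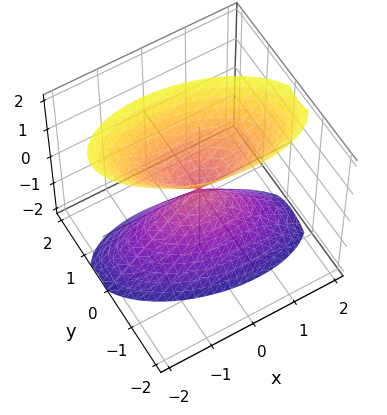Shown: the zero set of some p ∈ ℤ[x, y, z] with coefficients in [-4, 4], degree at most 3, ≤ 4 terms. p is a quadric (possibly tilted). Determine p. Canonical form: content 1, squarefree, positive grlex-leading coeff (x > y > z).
x^2 + x*y + 3*y^2 - z^2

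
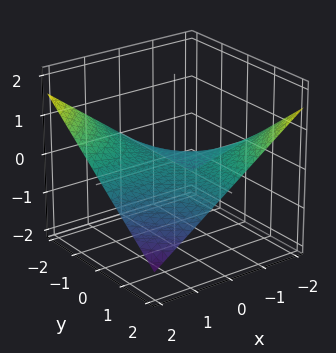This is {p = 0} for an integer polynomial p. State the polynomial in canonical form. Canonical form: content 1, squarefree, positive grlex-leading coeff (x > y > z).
x*y + 3*z

(a) deg p = 2.
(b) Observable constraints: it meets the z-axis at z = 0 (among the integer gridlines); every point of the x-axis in the box is on the surface.
(c) Matching integer coefficients to the picture gives p.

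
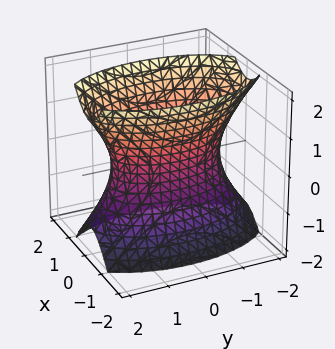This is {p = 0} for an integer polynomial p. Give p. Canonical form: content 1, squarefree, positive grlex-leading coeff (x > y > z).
The degree is 2 — an hourglass — one-sheet hyperboloid; a quadric.
Symmetries: it's symmetric under z → −z, forcing even powers of z; mirror symmetry y ↦ −y ⇒ only even powers of y; mirror symmetry x ↦ −x ⇒ only even powers of x.
From the visible intercepts: the surface avoids every integer z-axis point in the box.
Solving for integer coefficients yields p as stated.

3*x^2 + y^2 - z^2 - 2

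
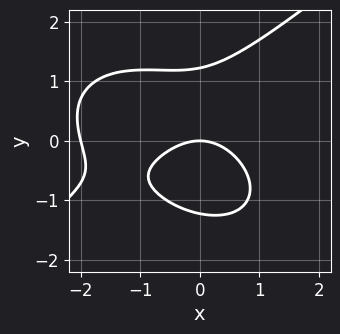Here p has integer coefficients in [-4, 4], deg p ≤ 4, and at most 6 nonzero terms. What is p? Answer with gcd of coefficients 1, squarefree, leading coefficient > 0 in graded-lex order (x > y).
x^3 - 2*y^3 + 2*x^2 + x*y + 3*y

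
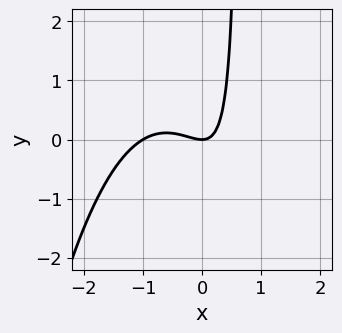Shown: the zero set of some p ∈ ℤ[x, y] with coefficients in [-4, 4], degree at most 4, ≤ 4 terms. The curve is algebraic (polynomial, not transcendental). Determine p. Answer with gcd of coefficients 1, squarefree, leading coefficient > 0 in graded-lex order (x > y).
Degree: the shape is more complex than any degree-2 curve, so deg p = 3.
Observable constraints: it crosses the y-axis at the gridline y = 0; among the integer gridlines, it crosses the x-axis at x ∈ {-1, 0}.
Assembling these constraints gives the stated polynomial.

3*x^3 + 3*x^2 + 3*x*y - 2*y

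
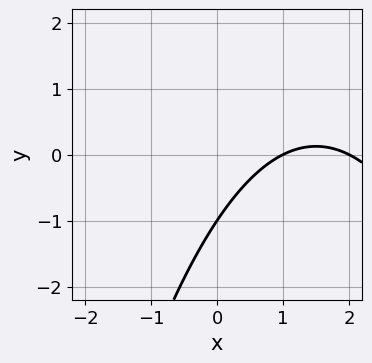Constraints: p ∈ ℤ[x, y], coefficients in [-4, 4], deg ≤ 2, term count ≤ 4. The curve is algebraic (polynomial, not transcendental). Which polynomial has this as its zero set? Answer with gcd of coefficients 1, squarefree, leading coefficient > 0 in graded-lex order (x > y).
x^2 - 3*x + 2*y + 2

Degree: a generic line meets the curve in up to 2 points, so deg p = 2.
Against the integer gridlines: it crosses the y-axis at the gridline y = -1; the x-axis gridline crossings are at x ∈ {1, 2}.
Matching integer coefficients to the picture gives p.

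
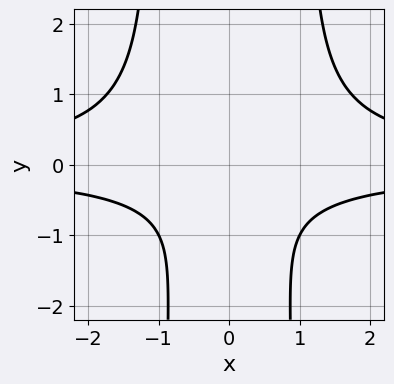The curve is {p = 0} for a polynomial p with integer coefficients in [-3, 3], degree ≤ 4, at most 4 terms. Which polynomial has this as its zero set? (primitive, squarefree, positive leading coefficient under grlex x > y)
x^2*y^2 - y^2 - y - 1

First, the degree is 4 — the shape is more complex than any degree-3 curve.
Next, symmetries: the x ↦ −x reflection is a symmetry, so x appears only in even powers.
Next, from the axis intercepts and sections: the curve avoids every integer y-axis point in the box; the curve avoids every integer x-axis point in the box.
Finally, together with the visible shape, these determine p as stated.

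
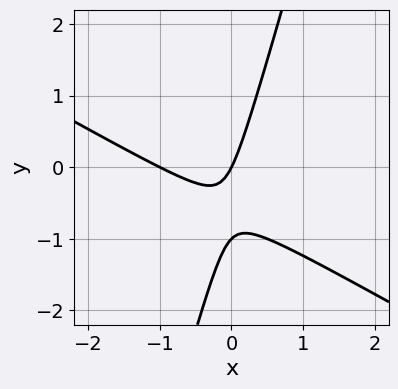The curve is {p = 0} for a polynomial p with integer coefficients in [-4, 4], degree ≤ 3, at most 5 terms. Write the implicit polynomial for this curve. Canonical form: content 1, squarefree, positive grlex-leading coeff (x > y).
2*x^2 + 3*x*y - y^2 + 2*x - y

1. deg p = 2. No degree-1 curve has this shape.
2. Reading off the gridlines: the x-axis gridline crossings are at x ∈ {-1, 0}; the y-axis gridline crossings are at y ∈ {-1, 0}.
3. Together with the visible shape, these determine p as stated.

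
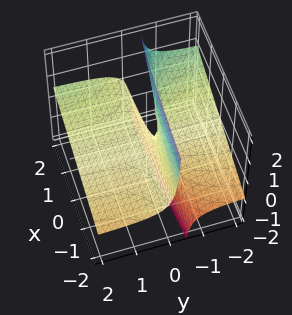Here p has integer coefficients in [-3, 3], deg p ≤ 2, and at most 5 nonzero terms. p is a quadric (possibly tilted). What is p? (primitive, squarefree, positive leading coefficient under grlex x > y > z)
x*y - 3*y*z - z

(a) The degree is 2 — the shape is more complex than any degree-1 surface.
(b) Observable constraints: it meets the z-axis at z = 0 (among the integer gridlines); every point of the x-axis in the box is on the surface; the visible y-axis segment lies entirely on the surface.
(c) Assembling these constraints gives the stated polynomial.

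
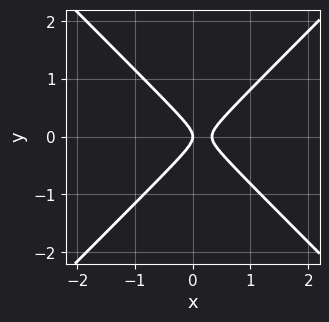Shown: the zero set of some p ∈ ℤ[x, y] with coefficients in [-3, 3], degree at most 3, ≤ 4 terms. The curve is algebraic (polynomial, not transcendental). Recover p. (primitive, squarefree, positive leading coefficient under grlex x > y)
1. Degree: a generic line meets the curve in up to 2 points, so deg p = 2.
2. Symmetries: mirror symmetry y ↦ −y ⇒ only even powers of y.
3. From the axis intercepts and sections: it crosses the y-axis at the gridline y = 0; it crosses the x-axis at the gridline x = 0.
4. Together with the visible shape, these determine p as stated.

3*x^2 - 3*y^2 - x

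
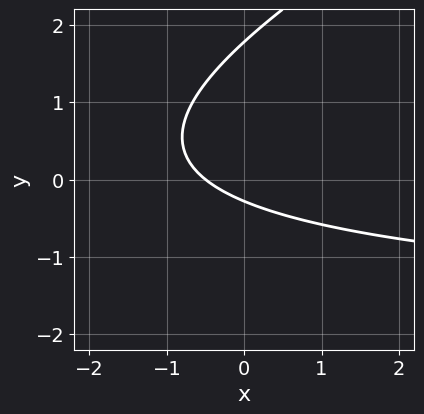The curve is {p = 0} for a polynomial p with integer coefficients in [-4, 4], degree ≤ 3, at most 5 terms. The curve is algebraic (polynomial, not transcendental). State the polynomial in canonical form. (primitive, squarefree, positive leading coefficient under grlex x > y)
x*y - 2*y^2 + 2*x + 3*y + 1

deg p = 2.
Solving for integer coefficients yields p as stated.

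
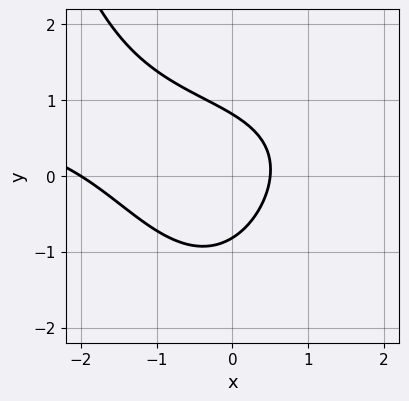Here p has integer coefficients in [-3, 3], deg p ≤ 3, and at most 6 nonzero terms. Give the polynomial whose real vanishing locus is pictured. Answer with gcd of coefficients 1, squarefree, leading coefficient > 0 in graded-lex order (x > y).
2*x^2*y - 2*x^2 - 3*y^2 - 3*x + 2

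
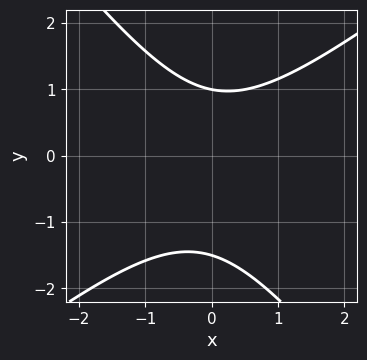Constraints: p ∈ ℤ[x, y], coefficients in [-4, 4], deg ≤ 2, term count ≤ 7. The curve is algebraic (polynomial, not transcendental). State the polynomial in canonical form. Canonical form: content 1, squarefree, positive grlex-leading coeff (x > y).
2*x^2 - x*y - 2*y^2 - y + 3

(a) deg p = 2. The shape is more complex than any degree-1 curve.
(b) From the axis intercepts and sections: no x-intercept at any integer in the box; it crosses the y-axis at the gridline y = 1.
(c) The integer polynomial consistent with all of this is the stated p.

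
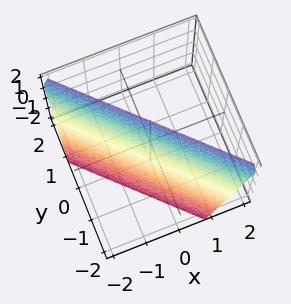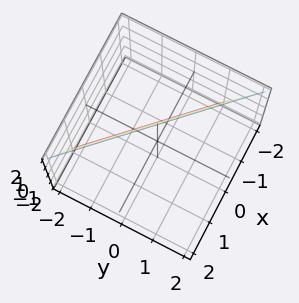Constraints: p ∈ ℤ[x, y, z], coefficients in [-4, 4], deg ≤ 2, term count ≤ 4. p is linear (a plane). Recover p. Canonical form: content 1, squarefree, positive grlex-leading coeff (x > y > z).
1. The degree is 1 — every cross-section is a straight line — this is a plane.
2. Against the integer gridlines: it crosses the z-axis at the gridline z = 2.
3. Solving for integer coefficients yields p as stated.

3*x + 3*y - z + 2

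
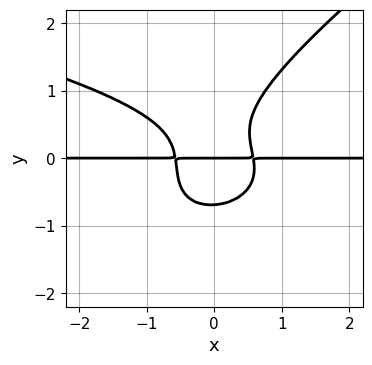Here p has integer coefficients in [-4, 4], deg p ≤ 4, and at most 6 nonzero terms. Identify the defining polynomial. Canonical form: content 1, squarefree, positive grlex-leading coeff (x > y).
The degree is 4 — no degree-3 curve has this shape.
From the visible intercepts: the visible x-axis segment lies entirely on the curve; it meets the y-axis at y = 0 (among the integer gridlines).
Assembling these constraints gives the stated polynomial.

2*x*y^3 - 3*y^4 + 3*x^2*y + x*y^2 - y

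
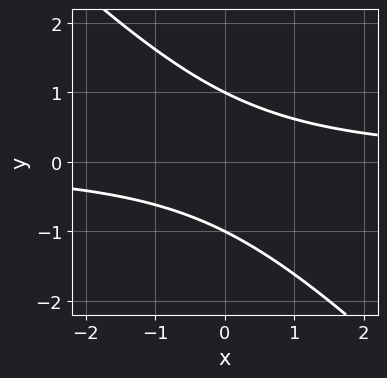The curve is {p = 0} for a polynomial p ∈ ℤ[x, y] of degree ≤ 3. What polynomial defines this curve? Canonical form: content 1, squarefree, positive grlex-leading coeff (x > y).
x*y + y^2 - 1

deg p = 2.
Observable constraints: among the integer gridlines, it crosses the y-axis at y ∈ {-1, 1}; the curve avoids every integer x-axis point in the box.
Together with the visible shape, these determine p as stated.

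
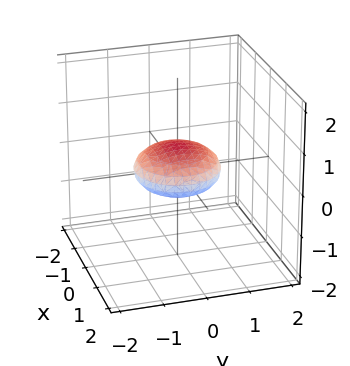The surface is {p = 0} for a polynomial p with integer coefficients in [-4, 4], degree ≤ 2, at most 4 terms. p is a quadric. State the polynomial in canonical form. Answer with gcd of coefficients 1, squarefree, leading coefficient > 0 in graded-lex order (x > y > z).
x^2 + y^2 + 3*z^2 - 1

First, degree: a closed, bounded, convex surface; a quadric, so deg p = 2.
Then, symmetries: every cross-section ⟂ z is a circle, so x, y appear only via x² + y²; the z ↦ −z reflection is a symmetry, so z appears only in even powers.
Next, observable constraints: the y-axis gridline crossings are at y ∈ {-1, 1}; among the integer gridlines, it crosses the x-axis at x ∈ {-1, 1}; a circular section at z = 0 has radius exactly 1.
Finally, these observations pin down the coefficients.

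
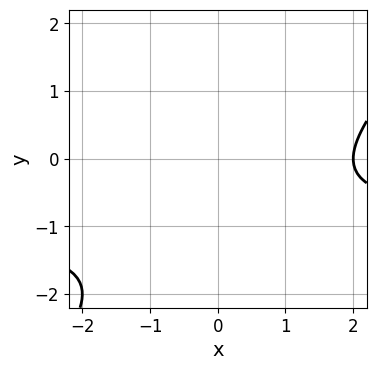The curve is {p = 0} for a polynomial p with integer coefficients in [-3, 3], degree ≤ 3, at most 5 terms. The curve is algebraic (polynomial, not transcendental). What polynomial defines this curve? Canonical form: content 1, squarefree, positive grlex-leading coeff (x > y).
Degree: a generic line meets the curve in up to 2 points, so deg p = 2.
Observable constraints: one x-axis crossing is at x = 2; no y-intercept at any integer in the box.
Together with the visible shape, these determine p as stated.

x*y - y^2 + x - 2*y - 2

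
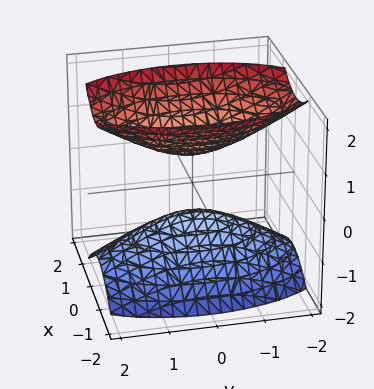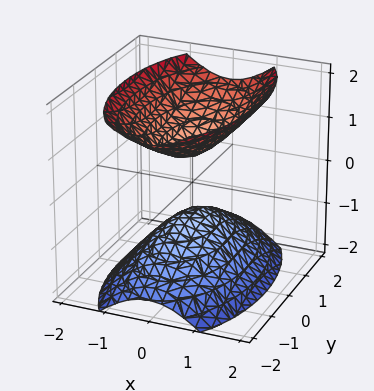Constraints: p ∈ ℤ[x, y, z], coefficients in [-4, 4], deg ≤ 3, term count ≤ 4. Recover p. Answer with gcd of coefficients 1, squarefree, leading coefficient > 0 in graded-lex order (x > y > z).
3*x^2 + y^2 - 2*z^2 + 1

There are 2 components. They look like related sheets of one shape, so recover p as a whole.
The degree is 2 — two sheets facing apart; a quadric.
Symmetries: it's symmetric under z → −z, forcing even powers of z; the x ↦ −x reflection is a symmetry, so x appears only in even powers; the y ↦ −y reflection is a symmetry, so y appears only in even powers.
From the visible intercepts: no y-intercept at any integer in the box; the surface avoids every integer x-axis point in the box.
Fitting integer coefficients to these (and the overall shape) gives p.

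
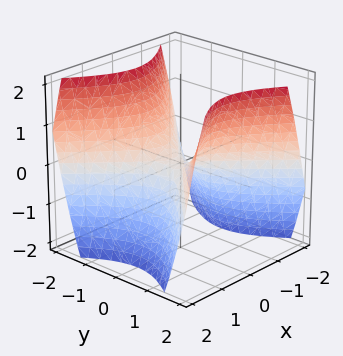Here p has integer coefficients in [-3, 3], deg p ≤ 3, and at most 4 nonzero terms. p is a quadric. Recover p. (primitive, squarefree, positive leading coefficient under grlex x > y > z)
x^2 - y^2 + z

(a) The degree is 2 — a hyperbolic paraboloid; a quadric.
(b) Symmetries: mirror symmetry y ↦ −y ⇒ only even powers of y; the x ↦ −x reflection is a symmetry, so x appears only in even powers.
(c) From the axis intercepts and sections: it meets the z-axis at z = 0 (among the integer gridlines); it crosses the x-axis at the gridline x = 0; it meets the y-axis at y = 0 (among the integer gridlines).
(d) Putting this together gives p.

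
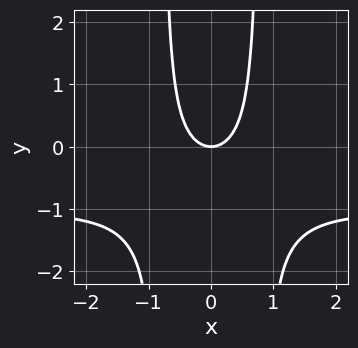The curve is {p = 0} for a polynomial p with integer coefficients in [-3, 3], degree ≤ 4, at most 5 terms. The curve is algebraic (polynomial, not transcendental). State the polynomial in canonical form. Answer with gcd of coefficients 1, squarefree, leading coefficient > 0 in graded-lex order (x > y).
3*x^2*y + 3*x^2 - 2*y

Degree: no degree-2 curve has this shape, so deg p = 3.
Symmetries: the x ↦ −x reflection is a symmetry, so x appears only in even powers.
Checking where it meets the axes: one y-axis crossing is at y = 0; it crosses the x-axis at the gridline x = 0.
Fitting integer coefficients to these (and the overall shape) gives p.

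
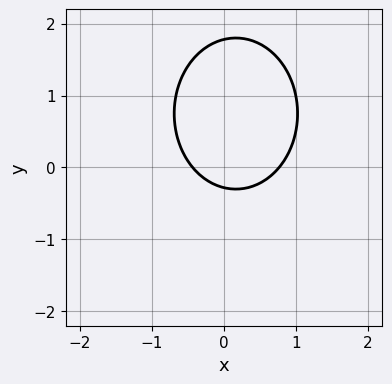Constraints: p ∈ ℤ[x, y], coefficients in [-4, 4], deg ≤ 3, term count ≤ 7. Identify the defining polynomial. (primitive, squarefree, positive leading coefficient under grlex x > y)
3*x^2 + 2*y^2 - x - 3*y - 1

Degree: no degree-1 curve has this shape, so deg p = 2.
Putting this together gives p.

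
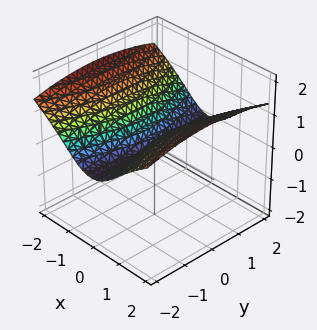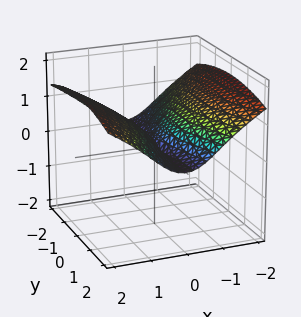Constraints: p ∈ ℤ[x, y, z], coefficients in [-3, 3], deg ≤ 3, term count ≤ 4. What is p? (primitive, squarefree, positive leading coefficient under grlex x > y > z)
(a) The degree is 3 — the shape is more complex than any degree-2 surface.
(b) From the axis intercepts and sections: the visible y-axis segment lies entirely on the surface; it meets the z-axis at z = 0 (among the integer gridlines); it meets the x-axis at x = 0 (among the integer gridlines).
(c) Matching integer coefficients to the picture gives p.

y^2*z + 3*z^3 - 3*x^2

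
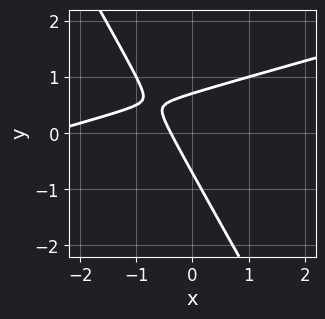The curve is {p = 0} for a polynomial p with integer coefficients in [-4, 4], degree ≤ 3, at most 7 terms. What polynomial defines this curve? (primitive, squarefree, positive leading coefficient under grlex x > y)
deg p = 2. A generic line meets the curve in up to 2 points.
Matching integer coefficients to the picture gives p.

x^2 - 3*x*y - 2*y^2 + 3*x + 1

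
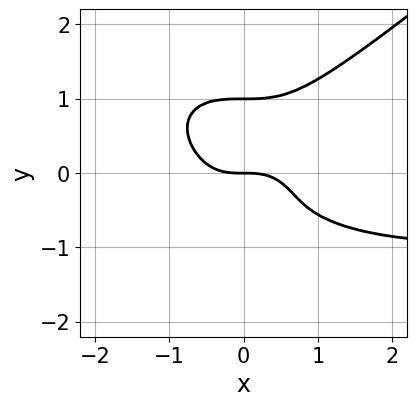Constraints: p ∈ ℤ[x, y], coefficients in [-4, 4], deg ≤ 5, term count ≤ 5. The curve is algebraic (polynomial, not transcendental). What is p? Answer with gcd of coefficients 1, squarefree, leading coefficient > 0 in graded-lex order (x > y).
First, deg p = 4. No degree-3 curve has this shape.
Next, from the axis intercepts and sections: among the integer gridlines, it crosses the y-axis at y ∈ {0, 1}; it crosses the x-axis at the gridline x = 0.
Finally, together with the visible shape, these determine p as stated.

x^3*y - 2*y^4 + x^3 + y^2 + y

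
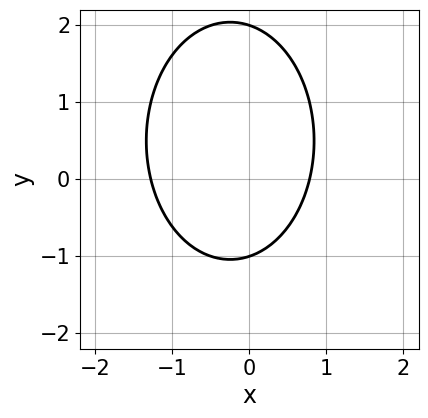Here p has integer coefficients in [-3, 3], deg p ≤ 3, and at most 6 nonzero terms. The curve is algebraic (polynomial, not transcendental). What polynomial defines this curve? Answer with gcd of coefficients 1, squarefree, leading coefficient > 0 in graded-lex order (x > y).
1. Degree: a generic line meets the curve in up to 2 points, so deg p = 2.
2. Against the integer gridlines: among the integer gridlines, it crosses the y-axis at y ∈ {-1, 2}.
3. Matching integer coefficients to the picture gives p.

2*x^2 + y^2 + x - y - 2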